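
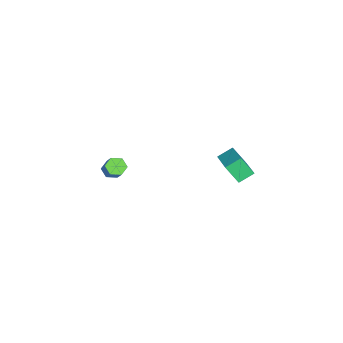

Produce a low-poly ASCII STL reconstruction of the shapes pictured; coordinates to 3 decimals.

solid 
facet normal -0.866 -0.372 -0.335
outer loop
vertex 1.907 2.837 1.168
vertex 1.979 3.528 0.214
vertex 2.369 2.167 0.717
endloop
endfacet
facet normal -0.060 -0.586 0.808
outer loop
vertex 4.101 2.912 1.386
vertex 1.907 2.837 1.168
vertex 2.369 2.167 0.717
endloop
endfacet
facet normal -0.866 -0.372 -0.335
outer loop
vertex 2.369 2.167 0.717
vertex 1.979 3.528 0.214
vertex 2.441 2.858 -0.237
endloop
endfacet
facet normal 0.497 -0.720 -0.484
outer loop
vertex 2.441 2.858 -0.237
vertex 4.101 2.912 1.386
vertex 2.369 2.167 0.717
endloop
endfacet
facet normal -0.497 0.720 0.484
outer loop
vertex 1.907 2.837 1.168
vertex 3.711 4.273 0.883
vertex 1.979 3.528 0.214
endloop
endfacet
facet normal -0.060 -0.586 0.808
outer loop
vertex 3.639 3.582 1.837
vertex 1.907 2.837 1.168
vertex 4.101 2.912 1.386
endloop
endfacet
facet normal -0.497 0.720 0.484
outer loop
vertex 3.639 3.582 1.837
vertex 3.711 4.273 0.883
vertex 1.907 2.837 1.168
endloop
endfacet
facet normal 0.060 0.586 -0.808
outer loop
vertex 1.979 3.528 0.214
vertex 3.711 4.273 0.883
vertex 2.441 2.858 -0.237
endloop
endfacet
facet normal 0.497 -0.720 -0.484
outer loop
vertex 4.173 3.603 0.432
vertex 4.101 2.912 1.386
vertex 2.441 2.858 -0.237
endloop
endfacet
facet normal 0.060 0.586 -0.808
outer loop
vertex 2.441 2.858 -0.237
vertex 3.711 4.273 0.883
vertex 4.173 3.603 0.432
endloop
endfacet
facet normal 0.866 0.372 0.335
outer loop
vertex 4.173 3.603 0.432
vertex 3.639 3.582 1.837
vertex 4.101 2.912 1.386
endloop
endfacet
facet normal 0.866 0.372 0.335
outer loop
vertex 3.711 4.273 0.883
vertex 3.639 3.582 1.837
vertex 4.173 3.603 0.432
endloop
endfacet
facet normal -0.603 -0.345 -0.719
outer loop
vertex 1.583 -3.15 -2.472
vertex 1.315 -3.488 -2.085
vertex 1.122 -2.95 -2.181
endloop
endfacet
facet normal 0.075 0.873 -0.481
outer loop
vertex 1.583 -3.15 -2.472
vertex 1.122 -2.95 -2.181
vertex 2.313 -2.733 -1.602
endloop
endfacet
facet normal 0.075 0.873 -0.482
outer loop
vertex 2.313 -2.733 -1.602
vertex 1.122 -2.95 -2.181
vertex 1.853 -2.533 -1.311
endloop
endfacet
facet normal 0.604 0.343 0.719
outer loop
vertex 2.313 -2.733 -1.602
vertex 1.853 -2.533 -1.311
vertex 2.045 -3.072 -1.215
endloop
endfacet
facet normal -0.603 -0.345 -0.719
outer loop
vertex 1.122 -2.95 -2.181
vertex 1.315 -3.488 -2.085
vertex 0.854 -3.289 -1.794
endloop
endfacet
facet normal -0.650 0.735 0.194
outer loop
vertex 1.122 -2.95 -2.181
vertex 0.854 -3.289 -1.794
vertex 1.853 -2.533 -1.311
endloop
endfacet
facet normal -0.650 0.735 0.194
outer loop
vertex 1.853 -2.533 -1.311
vertex 0.854 -3.289 -1.794
vertex 1.585 -2.872 -0.924
endloop
endfacet
facet normal 0.604 0.343 0.719
outer loop
vertex 1.853 -2.533 -1.311
vertex 1.585 -2.872 -0.924
vertex 2.045 -3.072 -1.215
endloop
endfacet
facet normal -0.603 -0.345 -0.719
outer loop
vertex 0.854 -3.289 -1.794
vertex 1.315 -3.488 -2.085
vertex 1.047 -3.827 -1.698
endloop
endfacet
facet normal -0.724 -0.139 0.675
outer loop
vertex 0.854 -3.289 -1.794
vertex 1.047 -3.827 -1.698
vertex 1.585 -2.872 -0.924
endloop
endfacet
facet normal -0.725 -0.138 0.675
outer loop
vertex 1.585 -2.872 -0.924
vertex 1.047 -3.827 -1.698
vertex 1.777 -3.41 -0.828
endloop
endfacet
facet normal 0.604 0.344 0.719
outer loop
vertex 1.585 -2.872 -0.924
vertex 1.777 -3.41 -0.828
vertex 2.045 -3.072 -1.215
endloop
endfacet
facet normal -0.604 -0.343 -0.719
outer loop
vertex 1.047 -3.827 -1.698
vertex 1.315 -3.488 -2.085
vertex 1.507 -4.027 -1.989
endloop
endfacet
facet normal -0.075 -0.873 0.482
outer loop
vertex 1.047 -3.827 -1.698
vertex 1.507 -4.027 -1.989
vertex 1.777 -3.41 -0.828
endloop
endfacet
facet normal -0.075 -0.873 0.481
outer loop
vertex 1.777 -3.41 -0.828
vertex 1.507 -4.027 -1.989
vertex 2.238 -3.61 -1.119
endloop
endfacet
facet normal 0.603 0.345 0.719
outer loop
vertex 1.777 -3.41 -0.828
vertex 2.238 -3.61 -1.119
vertex 2.045 -3.072 -1.215
endloop
endfacet
facet normal -0.604 -0.343 -0.719
outer loop
vertex 1.507 -4.027 -1.989
vertex 1.315 -3.488 -2.085
vertex 1.775 -3.688 -2.376
endloop
endfacet
facet normal 0.650 -0.735 -0.194
outer loop
vertex 1.507 -4.027 -1.989
vertex 1.775 -3.688 -2.376
vertex 2.238 -3.61 -1.119
endloop
endfacet
facet normal 0.650 -0.735 -0.194
outer loop
vertex 2.238 -3.61 -1.119
vertex 1.775 -3.688 -2.376
vertex 2.506 -3.271 -1.506
endloop
endfacet
facet normal 0.603 0.345 0.719
outer loop
vertex 2.238 -3.61 -1.119
vertex 2.506 -3.271 -1.506
vertex 2.045 -3.072 -1.215
endloop
endfacet
facet normal -0.604 -0.344 -0.719
outer loop
vertex 1.775 -3.688 -2.376
vertex 1.315 -3.488 -2.085
vertex 1.583 -3.15 -2.472
endloop
endfacet
facet normal 0.725 0.138 -0.675
outer loop
vertex 1.775 -3.688 -2.376
vertex 1.583 -3.15 -2.472
vertex 2.506 -3.271 -1.506
endloop
endfacet
facet normal 0.725 0.140 -0.675
outer loop
vertex 2.506 -3.271 -1.506
vertex 1.583 -3.15 -2.472
vertex 2.313 -2.733 -1.602
endloop
endfacet
facet normal 0.603 0.345 0.719
outer loop
vertex 2.506 -3.271 -1.506
vertex 2.313 -2.733 -1.602
vertex 2.045 -3.072 -1.215
endloop
endfacet

endsolid


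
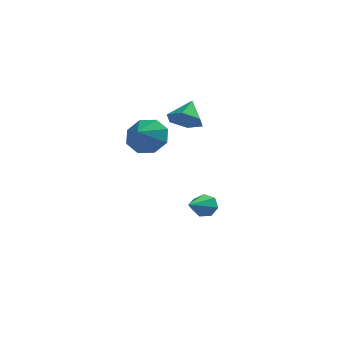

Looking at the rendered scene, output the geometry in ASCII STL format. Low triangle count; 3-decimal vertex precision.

solid 
facet normal -0.105 -0.732 -0.673
outer loop
vertex 1.455 2.141 0.716
vertex 0.689 1.899 1.099
vertex 0.689 2.501 0.444
endloop
endfacet
facet normal 0.483 0.840 -0.249
outer loop
vertex 1.455 2.141 0.716
vertex 0.689 2.501 0.444
vertex 0.831 2.881 2.001
endloop
endfacet
facet normal -0.106 -0.732 -0.673
outer loop
vertex 0.689 2.501 0.444
vertex 0.689 1.899 1.099
vertex -0.077 2.26 0.827
endloop
endfacet
facet normal -0.379 0.907 -0.187
outer loop
vertex 0.689 2.501 0.444
vertex -0.077 2.26 0.827
vertex 0.831 2.881 2.001
endloop
endfacet
facet normal -0.106 -0.732 -0.673
outer loop
vertex -0.077 2.26 0.827
vertex 0.689 1.899 1.099
vertex -0.077 1.658 1.482
endloop
endfacet
facet normal -0.809 0.432 0.397
outer loop
vertex -0.077 2.26 0.827
vertex -0.077 1.658 1.482
vertex 0.831 2.881 2.001
endloop
endfacet
facet normal -0.106 -0.733 -0.672
outer loop
vertex -0.077 1.658 1.482
vertex 0.689 1.899 1.099
vertex 0.69 1.297 1.755
endloop
endfacet
facet normal -0.378 -0.109 0.919
outer loop
vertex -0.077 1.658 1.482
vertex 0.69 1.297 1.755
vertex 0.831 2.881 2.001
endloop
endfacet
facet normal -0.106 -0.733 -0.672
outer loop
vertex 0.69 1.297 1.755
vertex 0.689 1.899 1.099
vertex 1.456 1.538 1.372
endloop
endfacet
facet normal 0.484 -0.176 0.857
outer loop
vertex 0.69 1.297 1.755
vertex 1.456 1.538 1.372
vertex 0.831 2.881 2.001
endloop
endfacet
facet normal -0.105 -0.732 -0.673
outer loop
vertex 1.456 1.538 1.372
vertex 0.689 1.899 1.099
vertex 1.455 2.141 0.716
endloop
endfacet
facet normal 0.915 0.298 0.273
outer loop
vertex 1.456 1.538 1.372
vertex 1.455 2.141 0.716
vertex 0.831 2.881 2.001
endloop
endfacet
facet normal 0.158 0.851 -0.501
outer loop
vertex 0.486 -2.982 2.763
vertex 0.182 -3.412 1.937
vertex -0.253 -2.908 2.656
endloop
endfacet
facet normal -0.153 -0.113 0.982
outer loop
vertex 0.486 -2.982 2.763
vertex -0.253 -2.908 2.656
vertex -0.002 -4.408 2.523
endloop
endfacet
facet normal 0.157 0.851 -0.502
outer loop
vertex -0.253 -2.908 2.656
vertex 0.182 -3.412 1.937
vertex -0.737 -3.13 2.128
endloop
endfacet
facet normal -0.687 -0.177 0.705
outer loop
vertex -0.253 -2.908 2.656
vertex -0.737 -3.13 2.128
vertex -0.002 -4.408 2.523
endloop
endfacet
facet normal 0.157 0.851 -0.501
outer loop
vertex -0.737 -3.13 2.128
vertex 0.182 -3.412 1.937
vertex -0.683 -3.517 1.488
endloop
endfacet
facet normal -0.875 -0.443 0.194
outer loop
vertex -0.737 -3.13 2.128
vertex -0.683 -3.517 1.488
vertex -0.002 -4.408 2.523
endloop
endfacet
facet normal 0.157 0.851 -0.502
outer loop
vertex -0.683 -3.517 1.488
vertex 0.182 -3.412 1.937
vertex -0.122 -3.843 1.111
endloop
endfacet
facet normal -0.607 -0.754 -0.250
outer loop
vertex -0.683 -3.517 1.488
vertex -0.122 -3.843 1.111
vertex -0.002 -4.408 2.523
endloop
endfacet
facet normal 0.156 0.851 -0.501
outer loop
vertex -0.122 -3.843 1.111
vertex 0.182 -3.412 1.937
vertex 0.617 -3.916 1.217
endloop
endfacet
facet normal -0.039 -0.929 -0.368
outer loop
vertex -0.122 -3.843 1.111
vertex 0.617 -3.916 1.217
vertex -0.002 -4.408 2.523
endloop
endfacet
facet normal 0.157 0.851 -0.501
outer loop
vertex 0.617 -3.916 1.217
vertex 0.182 -3.412 1.937
vertex 1.101 -3.694 1.746
endloop
endfacet
facet normal 0.495 -0.864 -0.091
outer loop
vertex 0.617 -3.916 1.217
vertex 1.101 -3.694 1.746
vertex -0.002 -4.408 2.523
endloop
endfacet
facet normal 0.157 0.851 -0.501
outer loop
vertex 1.101 -3.694 1.746
vertex 0.182 -3.412 1.937
vertex 1.047 -3.307 2.386
endloop
endfacet
facet normal 0.683 -0.598 0.419
outer loop
vertex 1.101 -3.694 1.746
vertex 1.047 -3.307 2.386
vertex -0.002 -4.408 2.523
endloop
endfacet
facet normal 0.157 0.851 -0.501
outer loop
vertex 1.047 -3.307 2.386
vertex 0.182 -3.412 1.937
vertex 0.486 -2.982 2.763
endloop
endfacet
facet normal 0.414 -0.287 0.864
outer loop
vertex 1.047 -3.307 2.386
vertex 0.486 -2.982 2.763
vertex -0.002 -4.408 2.523
endloop
endfacet
facet normal 0.218 0.901 -0.375
outer loop
vertex 2.259 0.974 -3.23
vertex 1.812 0.883 -3.708
vertex 1.728 1.152 -3.111
endloop
endfacet
facet normal 0.223 0.013 0.975
outer loop
vertex 2.259 0.974 -3.23
vertex 1.728 1.152 -3.111
vertex 1.408 -0.783 -3.012
endloop
endfacet
facet normal 0.218 0.901 -0.375
outer loop
vertex 1.728 1.152 -3.111
vertex 1.812 0.883 -3.708
vertex 1.26 1.128 -3.441
endloop
endfacet
facet normal -0.576 0.136 0.806
outer loop
vertex 1.728 1.152 -3.111
vertex 1.26 1.128 -3.441
vertex 1.408 -0.783 -3.012
endloop
endfacet
facet normal 0.218 0.901 -0.375
outer loop
vertex 1.26 1.128 -3.441
vertex 1.812 0.883 -3.708
vertex 1.209 0.919 -3.972
endloop
endfacet
facet normal -0.992 -0.051 0.115
outer loop
vertex 1.26 1.128 -3.441
vertex 1.209 0.919 -3.972
vertex 1.408 -0.783 -3.012
endloop
endfacet
facet normal 0.218 0.901 -0.376
outer loop
vertex 1.209 0.919 -3.972
vertex 1.812 0.883 -3.708
vertex 1.611 0.683 -4.304
endloop
endfacet
facet normal -0.712 -0.406 -0.573
outer loop
vertex 1.209 0.919 -3.972
vertex 1.611 0.683 -4.304
vertex 1.408 -0.783 -3.012
endloop
endfacet
facet normal 0.219 0.900 -0.376
outer loop
vertex 1.611 0.683 -4.304
vertex 1.812 0.883 -3.708
vertex 2.166 0.597 -4.186
endloop
endfacet
facet normal 0.055 -0.664 -0.745
outer loop
vertex 1.611 0.683 -4.304
vertex 2.166 0.597 -4.186
vertex 1.408 -0.783 -3.012
endloop
endfacet
facet normal 0.218 0.900 -0.377
outer loop
vertex 2.166 0.597 -4.186
vertex 1.812 0.883 -3.708
vertex 2.453 0.727 -3.709
endloop
endfacet
facet normal 0.730 -0.629 -0.268
outer loop
vertex 2.166 0.597 -4.186
vertex 2.453 0.727 -3.709
vertex 1.408 -0.783 -3.012
endloop
endfacet
facet normal 0.219 0.901 -0.376
outer loop
vertex 2.453 0.727 -3.709
vertex 1.812 0.883 -3.708
vertex 2.259 0.974 -3.23
endloop
endfacet
facet normal 0.804 -0.328 0.495
outer loop
vertex 2.453 0.727 -3.709
vertex 2.259 0.974 -3.23
vertex 1.408 -0.783 -3.012
endloop
endfacet

endsolid


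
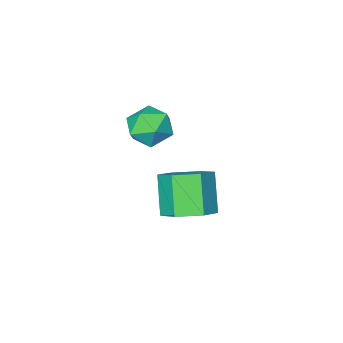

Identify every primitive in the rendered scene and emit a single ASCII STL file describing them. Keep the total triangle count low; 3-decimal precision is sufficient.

solid 
facet normal -0.726 -0.681 0.098
outer loop
vertex -3.014 0.264 0.098
vertex -2.463 -0.364 -0.187
vertex -2.517 -0.183 0.675
endloop
endfacet
facet normal -0.805 -0.154 0.574
outer loop
vertex -3.014 0.264 0.098
vertex -2.517 -0.183 0.675
vertex -2.62 0.69 0.765
endloop
endfacet
facet normal -0.862 0.460 0.215
outer loop
vertex -3.014 0.264 0.098
vertex -2.62 0.69 0.765
vertex -2.631 1.047 -0.042
endloop
endfacet
facet normal -0.818 0.314 -0.482
outer loop
vertex -3.014 0.264 0.098
vertex -2.631 1.047 -0.042
vertex -2.534 0.396 -0.631
endloop
endfacet
facet normal -0.734 -0.392 -0.554
outer loop
vertex -3.014 0.264 0.098
vertex -2.534 0.396 -0.631
vertex -2.463 -0.364 -0.187
endloop
endfacet
facet normal -0.211 -0.125 0.969
outer loop
vertex -2.62 0.69 0.765
vertex -2.517 -0.183 0.675
vertex -1.826 0.324 0.891
endloop
endfacet
facet normal -0.084 -0.976 0.200
outer loop
vertex -2.517 -0.183 0.675
vertex -2.463 -0.364 -0.187
vertex -1.729 -0.327 0.302
endloop
endfacet
facet normal -0.099 -0.509 -0.855
outer loop
vertex -2.463 -0.364 -0.187
vertex -2.534 0.396 -0.631
vertex -1.74 0.03 -0.505
endloop
endfacet
facet normal -0.234 0.633 -0.738
outer loop
vertex -2.534 0.396 -0.631
vertex -2.631 1.047 -0.042
vertex -1.843 0.903 -0.415
endloop
endfacet
facet normal -0.303 0.870 0.389
outer loop
vertex -2.631 1.047 -0.042
vertex -2.62 0.69 0.765
vertex -1.897 1.084 0.447
endloop
endfacet
facet normal 0.818 -0.314 0.482
outer loop
vertex -1.346 0.456 0.162
vertex -1.826 0.324 0.891
vertex -1.729 -0.327 0.302
endloop
endfacet
facet normal 0.862 -0.460 -0.215
outer loop
vertex -1.346 0.456 0.162
vertex -1.729 -0.327 0.302
vertex -1.74 0.03 -0.505
endloop
endfacet
facet normal 0.805 0.154 -0.574
outer loop
vertex -1.346 0.456 0.162
vertex -1.74 0.03 -0.505
vertex -1.843 0.903 -0.415
endloop
endfacet
facet normal 0.726 0.681 -0.098
outer loop
vertex -1.346 0.456 0.162
vertex -1.843 0.903 -0.415
vertex -1.897 1.084 0.447
endloop
endfacet
facet normal 0.734 0.392 0.554
outer loop
vertex -1.346 0.456 0.162
vertex -1.897 1.084 0.447
vertex -1.826 0.324 0.891
endloop
endfacet
facet normal 0.234 -0.633 0.738
outer loop
vertex -1.729 -0.327 0.302
vertex -1.826 0.324 0.891
vertex -2.517 -0.183 0.675
endloop
endfacet
facet normal 0.303 -0.870 -0.389
outer loop
vertex -1.74 0.03 -0.505
vertex -1.729 -0.327 0.302
vertex -2.463 -0.364 -0.187
endloop
endfacet
facet normal 0.211 0.125 -0.969
outer loop
vertex -1.843 0.903 -0.415
vertex -1.74 0.03 -0.505
vertex -2.534 0.396 -0.631
endloop
endfacet
facet normal 0.084 0.976 -0.200
outer loop
vertex -1.897 1.084 0.447
vertex -1.843 0.903 -0.415
vertex -2.631 1.047 -0.042
endloop
endfacet
facet normal 0.099 0.509 0.855
outer loop
vertex -1.826 0.324 0.891
vertex -1.897 1.084 0.447
vertex -2.62 0.69 0.765
endloop
endfacet
facet normal 0.291 0.520 -0.803
outer loop
vertex -2.217 0.875 -4.15
vertex -3.02 1.399 -4.102
vertex -2.232 1.683 -3.632
endloop
endfacet
facet normal 0.957 -0.145 0.253
outer loop
vertex -2.217 0.875 -4.15
vertex -2.232 1.683 -3.632
vertex -2.697 0.017 -2.826
endloop
endfacet
facet normal 0.956 -0.144 0.254
outer loop
vertex -2.697 0.017 -2.826
vertex -2.232 1.683 -3.632
vertex -2.713 0.825 -2.308
endloop
endfacet
facet normal -0.292 -0.520 0.803
outer loop
vertex -2.697 0.017 -2.826
vertex -2.713 0.825 -2.308
vertex -3.5 0.541 -2.778
endloop
endfacet
facet normal 0.292 0.519 -0.803
outer loop
vertex -2.232 1.683 -3.632
vertex -3.02 1.399 -4.102
vertex -3.035 2.207 -3.585
endloop
endfacet
facet normal 0.464 0.657 0.594
outer loop
vertex -2.232 1.683 -3.632
vertex -3.035 2.207 -3.585
vertex -2.713 0.825 -2.308
endloop
endfacet
facet normal 0.464 0.657 0.594
outer loop
vertex -2.713 0.825 -2.308
vertex -3.035 2.207 -3.585
vertex -3.516 1.349 -2.26
endloop
endfacet
facet normal -0.292 -0.520 0.803
outer loop
vertex -2.713 0.825 -2.308
vertex -3.516 1.349 -2.26
vertex -3.5 0.541 -2.778
endloop
endfacet
facet normal 0.291 0.519 -0.803
outer loop
vertex -3.035 2.207 -3.585
vertex -3.02 1.399 -4.102
vertex -3.823 1.923 -4.054
endloop
endfacet
facet normal -0.492 0.801 0.341
outer loop
vertex -3.035 2.207 -3.585
vertex -3.823 1.923 -4.054
vertex -3.516 1.349 -2.26
endloop
endfacet
facet normal -0.492 0.801 0.341
outer loop
vertex -3.516 1.349 -2.26
vertex -3.823 1.923 -4.054
vertex -4.303 1.065 -2.73
endloop
endfacet
facet normal -0.292 -0.520 0.803
outer loop
vertex -3.516 1.349 -2.26
vertex -4.303 1.065 -2.73
vertex -3.5 0.541 -2.778
endloop
endfacet
facet normal 0.292 0.520 -0.803
outer loop
vertex -3.823 1.923 -4.054
vertex -3.02 1.399 -4.102
vertex -3.807 1.115 -4.572
endloop
endfacet
facet normal -0.957 0.144 -0.254
outer loop
vertex -3.823 1.923 -4.054
vertex -3.807 1.115 -4.572
vertex -4.303 1.065 -2.73
endloop
endfacet
facet normal -0.956 0.145 -0.254
outer loop
vertex -4.303 1.065 -2.73
vertex -3.807 1.115 -4.572
vertex -4.288 0.257 -3.248
endloop
endfacet
facet normal -0.291 -0.520 0.803
outer loop
vertex -4.303 1.065 -2.73
vertex -4.288 0.257 -3.248
vertex -3.5 0.541 -2.778
endloop
endfacet
facet normal 0.292 0.520 -0.803
outer loop
vertex -3.807 1.115 -4.572
vertex -3.02 1.399 -4.102
vertex -3.004 0.591 -4.62
endloop
endfacet
facet normal -0.464 -0.657 -0.594
outer loop
vertex -3.807 1.115 -4.572
vertex -3.004 0.591 -4.62
vertex -4.288 0.257 -3.248
endloop
endfacet
facet normal -0.464 -0.657 -0.594
outer loop
vertex -4.288 0.257 -3.248
vertex -3.004 0.591 -4.62
vertex -3.485 -0.267 -3.295
endloop
endfacet
facet normal -0.292 -0.519 0.803
outer loop
vertex -4.288 0.257 -3.248
vertex -3.485 -0.267 -3.295
vertex -3.5 0.541 -2.778
endloop
endfacet
facet normal 0.292 0.520 -0.803
outer loop
vertex -3.004 0.591 -4.62
vertex -3.02 1.399 -4.102
vertex -2.217 0.875 -4.15
endloop
endfacet
facet normal 0.492 -0.801 -0.340
outer loop
vertex -3.004 0.591 -4.62
vertex -2.217 0.875 -4.15
vertex -3.485 -0.267 -3.295
endloop
endfacet
facet normal 0.492 -0.801 -0.341
outer loop
vertex -3.485 -0.267 -3.295
vertex -2.217 0.875 -4.15
vertex -2.697 0.017 -2.826
endloop
endfacet
facet normal -0.291 -0.519 0.803
outer loop
vertex -3.485 -0.267 -3.295
vertex -2.697 0.017 -2.826
vertex -3.5 0.541 -2.778
endloop
endfacet

endsolid


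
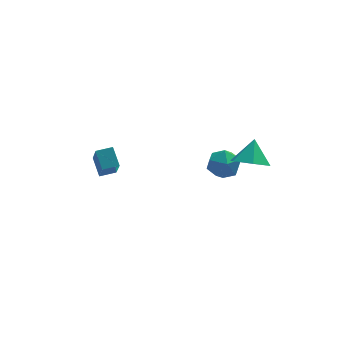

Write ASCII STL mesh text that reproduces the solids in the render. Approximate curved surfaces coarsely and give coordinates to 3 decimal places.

solid 
facet normal -0.255 -0.565 -0.784
outer loop
vertex 4.419 -2.322 -0.248
vertex 3.495 -2.569 0.231
vertex 3.554 -1.712 -0.406
endloop
endfacet
facet normal 0.585 0.807 -0.085
outer loop
vertex 4.419 -2.322 -0.248
vertex 3.554 -1.712 -0.406
vertex 3.865 -1.751 1.369
endloop
endfacet
facet normal -0.255 -0.565 -0.784
outer loop
vertex 3.554 -1.712 -0.406
vertex 3.495 -2.569 0.231
vertex 2.63 -1.959 0.073
endloop
endfacet
facet normal -0.228 0.972 0.061
outer loop
vertex 3.554 -1.712 -0.406
vertex 2.63 -1.959 0.073
vertex 3.865 -1.751 1.369
endloop
endfacet
facet normal -0.255 -0.565 -0.785
outer loop
vertex 2.63 -1.959 0.073
vertex 3.495 -2.569 0.231
vertex 2.571 -2.817 0.71
endloop
endfacet
facet normal -0.676 0.469 0.569
outer loop
vertex 2.63 -1.959 0.073
vertex 2.571 -2.817 0.71
vertex 3.865 -1.751 1.369
endloop
endfacet
facet normal -0.255 -0.565 -0.785
outer loop
vertex 2.571 -2.817 0.71
vertex 3.495 -2.569 0.231
vertex 3.436 -3.427 0.868
endloop
endfacet
facet normal -0.310 -0.199 0.930
outer loop
vertex 2.571 -2.817 0.71
vertex 3.436 -3.427 0.868
vertex 3.865 -1.751 1.369
endloop
endfacet
facet normal -0.256 -0.565 -0.785
outer loop
vertex 3.436 -3.427 0.868
vertex 3.495 -2.569 0.231
vertex 4.36 -3.18 0.389
endloop
endfacet
facet normal 0.503 -0.363 0.784
outer loop
vertex 3.436 -3.427 0.868
vertex 4.36 -3.18 0.389
vertex 3.865 -1.751 1.369
endloop
endfacet
facet normal -0.256 -0.565 -0.785
outer loop
vertex 4.36 -3.18 0.389
vertex 3.495 -2.569 0.231
vertex 4.419 -2.322 -0.248
endloop
endfacet
facet normal 0.951 0.140 0.276
outer loop
vertex 4.36 -3.18 0.389
vertex 4.419 -2.322 -0.248
vertex 3.865 -1.751 1.369
endloop
endfacet
facet normal -0.986 -0.120 -0.111
outer loop
vertex -3.991 -1.69 1.493
vertex -3.977 -0.362 -0.068
vertex -3.801 -2.563 0.752
endloop
endfacet
facet normal -0.006 -0.648 0.762
outer loop
vertex -2.943 -2.458 0.848
vertex -3.991 -1.69 1.493
vertex -3.801 -2.563 0.752
endloop
endfacet
facet normal -0.987 -0.120 -0.110
outer loop
vertex -3.801 -2.563 0.752
vertex -3.977 -0.362 -0.068
vertex -3.788 -1.234 -0.809
endloop
endfacet
facet normal 0.163 -0.752 -0.639
outer loop
vertex -3.788 -1.234 -0.809
vertex -2.943 -2.458 0.848
vertex -3.801 -2.563 0.752
endloop
endfacet
facet normal -0.163 0.752 0.638
outer loop
vertex -3.991 -1.69 1.493
vertex -3.119 -0.257 0.028
vertex -3.977 -0.362 -0.068
endloop
endfacet
facet normal -0.007 -0.648 0.761
outer loop
vertex -3.132 -1.586 1.589
vertex -3.991 -1.69 1.493
vertex -2.943 -2.458 0.848
endloop
endfacet
facet normal -0.162 0.752 0.639
outer loop
vertex -3.132 -1.586 1.589
vertex -3.119 -0.257 0.028
vertex -3.991 -1.69 1.493
endloop
endfacet
facet normal 0.006 0.648 -0.761
outer loop
vertex -3.977 -0.362 -0.068
vertex -3.119 -0.257 0.028
vertex -3.788 -1.234 -0.809
endloop
endfacet
facet normal 0.162 -0.752 -0.639
outer loop
vertex -2.929 -1.13 -0.713
vertex -2.943 -2.458 0.848
vertex -3.788 -1.234 -0.809
endloop
endfacet
facet normal 0.007 0.648 -0.762
outer loop
vertex -3.788 -1.234 -0.809
vertex -3.119 -0.257 0.028
vertex -2.929 -1.13 -0.713
endloop
endfacet
facet normal 0.987 0.120 0.111
outer loop
vertex -2.929 -1.13 -0.713
vertex -3.132 -1.586 1.589
vertex -2.943 -2.458 0.848
endloop
endfacet
facet normal 0.986 0.121 0.111
outer loop
vertex -3.119 -0.257 0.028
vertex -3.132 -1.586 1.589
vertex -2.929 -1.13 -0.713
endloop
endfacet
facet normal -0.952 -0.302 -0.056
outer loop
vertex 2.289 2.303 -3.868
vertex 2.588 1.33 -3.707
vertex 2.349 1.934 -2.907
endloop
endfacet
facet normal -0.910 0.365 0.197
outer loop
vertex 2.289 2.303 -3.868
vertex 2.349 1.934 -2.907
vertex 2.685 2.885 -3.116
endloop
endfacet
facet normal -0.574 0.765 -0.290
outer loop
vertex 2.289 2.303 -3.868
vertex 2.685 2.885 -3.116
vertex 3.132 2.869 -4.044
endloop
endfacet
facet normal -0.409 0.347 -0.844
outer loop
vertex 2.289 2.303 -3.868
vertex 3.132 2.869 -4.044
vertex 3.072 1.908 -4.41
endloop
endfacet
facet normal -0.642 -0.313 -0.700
outer loop
vertex 2.289 2.303 -3.868
vertex 3.072 1.908 -4.41
vertex 2.588 1.33 -3.707
endloop
endfacet
facet normal -0.508 0.352 0.786
outer loop
vertex 2.685 2.885 -3.116
vertex 2.349 1.934 -2.907
vertex 3.228 2.272 -2.49
endloop
endfacet
facet normal -0.576 -0.726 0.376
outer loop
vertex 2.349 1.934 -2.907
vertex 2.588 1.33 -3.707
vertex 3.168 1.311 -2.856
endloop
endfacet
facet normal -0.075 -0.744 -0.664
outer loop
vertex 2.588 1.33 -3.707
vertex 3.072 1.908 -4.41
vertex 3.615 1.295 -3.784
endloop
endfacet
facet normal 0.301 0.323 -0.897
outer loop
vertex 3.072 1.908 -4.41
vertex 3.132 2.869 -4.044
vertex 3.951 2.246 -3.993
endloop
endfacet
facet normal 0.034 0.999 -0.001
outer loop
vertex 3.132 2.869 -4.044
vertex 2.685 2.885 -3.116
vertex 3.712 2.85 -3.193
endloop
endfacet
facet normal 0.409 -0.347 0.844
outer loop
vertex 4.011 1.877 -3.032
vertex 3.228 2.272 -2.49
vertex 3.168 1.311 -2.856
endloop
endfacet
facet normal 0.574 -0.765 0.290
outer loop
vertex 4.011 1.877 -3.032
vertex 3.168 1.311 -2.856
vertex 3.615 1.295 -3.784
endloop
endfacet
facet normal 0.910 -0.365 -0.197
outer loop
vertex 4.011 1.877 -3.032
vertex 3.615 1.295 -3.784
vertex 3.951 2.246 -3.993
endloop
endfacet
facet normal 0.952 0.302 0.056
outer loop
vertex 4.011 1.877 -3.032
vertex 3.951 2.246 -3.993
vertex 3.712 2.85 -3.193
endloop
endfacet
facet normal 0.642 0.313 0.700
outer loop
vertex 4.011 1.877 -3.032
vertex 3.712 2.85 -3.193
vertex 3.228 2.272 -2.49
endloop
endfacet
facet normal -0.301 -0.323 0.897
outer loop
vertex 3.168 1.311 -2.856
vertex 3.228 2.272 -2.49
vertex 2.349 1.934 -2.907
endloop
endfacet
facet normal -0.034 -0.999 0.001
outer loop
vertex 3.615 1.295 -3.784
vertex 3.168 1.311 -2.856
vertex 2.588 1.33 -3.707
endloop
endfacet
facet normal 0.508 -0.352 -0.786
outer loop
vertex 3.951 2.246 -3.993
vertex 3.615 1.295 -3.784
vertex 3.072 1.908 -4.41
endloop
endfacet
facet normal 0.576 0.726 -0.376
outer loop
vertex 3.712 2.85 -3.193
vertex 3.951 2.246 -3.993
vertex 3.132 2.869 -4.044
endloop
endfacet
facet normal 0.075 0.744 0.664
outer loop
vertex 3.228 2.272 -2.49
vertex 3.712 2.85 -3.193
vertex 2.685 2.885 -3.116
endloop
endfacet

endsolid


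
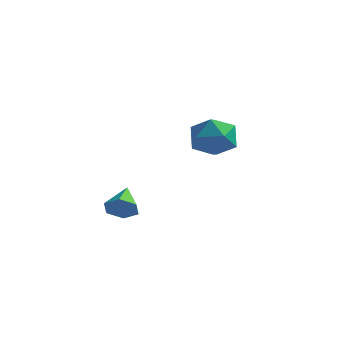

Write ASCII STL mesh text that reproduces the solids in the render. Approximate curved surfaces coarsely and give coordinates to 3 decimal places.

solid 
facet normal -0.343 0.939 -0.013
outer loop
vertex 1.779 3.23 1.169
vertex 0.6 2.798 1.042
vertex 1.081 2.989 2.193
endloop
endfacet
facet normal 0.251 0.890 0.381
outer loop
vertex 1.779 3.23 1.169
vertex 1.081 2.989 2.193
vertex 2.298 2.657 2.166
endloop
endfacet
facet normal 0.771 0.635 -0.036
outer loop
vertex 1.779 3.23 1.169
vertex 2.298 2.657 2.166
vertex 2.569 2.261 0.999
endloop
endfacet
facet normal 0.499 0.527 -0.688
outer loop
vertex 1.779 3.23 1.169
vertex 2.569 2.261 0.999
vertex 1.519 2.349 0.305
endloop
endfacet
facet normal -0.190 0.715 -0.672
outer loop
vertex 1.779 3.23 1.169
vertex 1.519 2.349 0.305
vertex 0.6 2.798 1.042
endloop
endfacet
facet normal 0.133 0.415 0.900
outer loop
vertex 2.298 2.657 2.166
vertex 1.081 2.989 2.193
vertex 1.441 1.871 2.655
endloop
endfacet
facet normal -0.828 0.495 0.264
outer loop
vertex 1.081 2.989 2.193
vertex 0.6 2.798 1.042
vertex 0.391 1.959 1.961
endloop
endfacet
facet normal -0.580 0.132 -0.804
outer loop
vertex 0.6 2.798 1.042
vertex 1.519 2.349 0.305
vertex 0.662 1.563 0.794
endloop
endfacet
facet normal 0.533 -0.171 -0.829
outer loop
vertex 1.519 2.349 0.305
vertex 2.569 2.261 0.999
vertex 1.879 1.231 0.767
endloop
endfacet
facet normal 0.974 0.004 0.225
outer loop
vertex 2.569 2.261 0.999
vertex 2.298 2.657 2.166
vertex 2.36 1.422 1.918
endloop
endfacet
facet normal -0.499 -0.527 0.688
outer loop
vertex 1.181 0.99 1.791
vertex 1.441 1.871 2.655
vertex 0.391 1.959 1.961
endloop
endfacet
facet normal -0.771 -0.635 0.036
outer loop
vertex 1.181 0.99 1.791
vertex 0.391 1.959 1.961
vertex 0.662 1.563 0.794
endloop
endfacet
facet normal -0.251 -0.890 -0.381
outer loop
vertex 1.181 0.99 1.791
vertex 0.662 1.563 0.794
vertex 1.879 1.231 0.767
endloop
endfacet
facet normal 0.343 -0.939 0.013
outer loop
vertex 1.181 0.99 1.791
vertex 1.879 1.231 0.767
vertex 2.36 1.422 1.918
endloop
endfacet
facet normal 0.190 -0.715 0.672
outer loop
vertex 1.181 0.99 1.791
vertex 2.36 1.422 1.918
vertex 1.441 1.871 2.655
endloop
endfacet
facet normal -0.533 0.171 0.829
outer loop
vertex 0.391 1.959 1.961
vertex 1.441 1.871 2.655
vertex 1.081 2.989 2.193
endloop
endfacet
facet normal -0.974 -0.004 -0.225
outer loop
vertex 0.662 1.563 0.794
vertex 0.391 1.959 1.961
vertex 0.6 2.798 1.042
endloop
endfacet
facet normal -0.133 -0.415 -0.900
outer loop
vertex 1.879 1.231 0.767
vertex 0.662 1.563 0.794
vertex 1.519 2.349 0.305
endloop
endfacet
facet normal 0.828 -0.495 -0.264
outer loop
vertex 2.36 1.422 1.918
vertex 1.879 1.231 0.767
vertex 2.569 2.261 0.999
endloop
endfacet
facet normal 0.580 -0.132 0.804
outer loop
vertex 1.441 1.871 2.655
vertex 2.36 1.422 1.918
vertex 2.298 2.657 2.166
endloop
endfacet
facet normal 0.289 -0.849 -0.442
outer loop
vertex 0.749 -3.781 -0.691
vertex 0.027 -3.826 -1.077
vertex 0.655 -3.43 -1.426
endloop
endfacet
facet normal 0.746 0.633 0.207
outer loop
vertex 0.749 -3.781 -0.691
vertex 0.655 -3.43 -1.426
vertex -0.427 -2.494 -0.383
endloop
endfacet
facet normal 0.290 -0.849 -0.442
outer loop
vertex 0.655 -3.43 -1.426
vertex 0.027 -3.826 -1.077
vertex -0.066 -3.475 -1.812
endloop
endfacet
facet normal 0.223 0.829 -0.513
outer loop
vertex 0.655 -3.43 -1.426
vertex -0.066 -3.475 -1.812
vertex -0.427 -2.494 -0.383
endloop
endfacet
facet normal 0.290 -0.849 -0.442
outer loop
vertex -0.066 -3.475 -1.812
vertex 0.027 -3.826 -1.077
vertex -0.694 -3.871 -1.464
endloop
endfacet
facet normal -0.642 0.546 -0.537
outer loop
vertex -0.066 -3.475 -1.812
vertex -0.694 -3.871 -1.464
vertex -0.427 -2.494 -0.383
endloop
endfacet
facet normal 0.290 -0.849 -0.442
outer loop
vertex -0.694 -3.871 -1.464
vertex 0.027 -3.826 -1.077
vertex -0.6 -4.222 -0.729
endloop
endfacet
facet normal -0.985 0.067 0.158
outer loop
vertex -0.694 -3.871 -1.464
vertex -0.6 -4.222 -0.729
vertex -0.427 -2.494 -0.383
endloop
endfacet
facet normal 0.290 -0.849 -0.442
outer loop
vertex -0.6 -4.222 -0.729
vertex 0.027 -3.826 -1.077
vertex 0.121 -4.177 -0.342
endloop
endfacet
facet normal -0.463 -0.129 0.877
outer loop
vertex -0.6 -4.222 -0.729
vertex 0.121 -4.177 -0.342
vertex -0.427 -2.494 -0.383
endloop
endfacet
facet normal 0.289 -0.849 -0.442
outer loop
vertex 0.121 -4.177 -0.342
vertex 0.027 -3.826 -1.077
vertex 0.749 -3.781 -0.691
endloop
endfacet
facet normal 0.404 0.154 0.902
outer loop
vertex 0.121 -4.177 -0.342
vertex 0.749 -3.781 -0.691
vertex -0.427 -2.494 -0.383
endloop
endfacet

endsolid


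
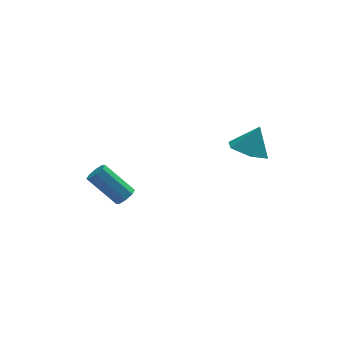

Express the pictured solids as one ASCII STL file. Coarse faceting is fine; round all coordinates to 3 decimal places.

solid 
facet normal -0.419 -0.218 -0.881
outer loop
vertex 2.375 -2.7 0.736
vertex 1.541 -2.941 1.192
vertex 1.688 -2.019 0.894
endloop
endfacet
facet normal 0.711 0.698 0.083
outer loop
vertex 2.375 -2.7 0.736
vertex 1.688 -2.019 0.894
vertex 2.119 -2.639 2.408
endloop
endfacet
facet normal -0.419 -0.218 -0.882
outer loop
vertex 1.688 -2.019 0.894
vertex 1.541 -2.941 1.192
vertex 0.855 -2.259 1.349
endloop
endfacet
facet normal -0.051 0.919 0.391
outer loop
vertex 1.688 -2.019 0.894
vertex 0.855 -2.259 1.349
vertex 2.119 -2.639 2.408
endloop
endfacet
facet normal -0.419 -0.218 -0.882
outer loop
vertex 0.855 -2.259 1.349
vertex 1.541 -2.941 1.192
vertex 0.708 -3.181 1.647
endloop
endfacet
facet normal -0.544 0.335 0.769
outer loop
vertex 0.855 -2.259 1.349
vertex 0.708 -3.181 1.647
vertex 2.119 -2.639 2.408
endloop
endfacet
facet normal -0.419 -0.218 -0.882
outer loop
vertex 0.708 -3.181 1.647
vertex 1.541 -2.941 1.192
vertex 1.394 -3.863 1.49
endloop
endfacet
facet normal -0.273 -0.468 0.840
outer loop
vertex 0.708 -3.181 1.647
vertex 1.394 -3.863 1.49
vertex 2.119 -2.639 2.408
endloop
endfacet
facet normal -0.418 -0.218 -0.882
outer loop
vertex 1.394 -3.863 1.49
vertex 1.541 -2.941 1.192
vertex 2.228 -3.622 1.035
endloop
endfacet
facet normal 0.490 -0.690 0.533
outer loop
vertex 1.394 -3.863 1.49
vertex 2.228 -3.622 1.035
vertex 2.119 -2.639 2.408
endloop
endfacet
facet normal -0.419 -0.219 -0.881
outer loop
vertex 2.228 -3.622 1.035
vertex 1.541 -2.941 1.192
vertex 2.375 -2.7 0.736
endloop
endfacet
facet normal 0.982 -0.107 0.154
outer loop
vertex 2.228 -3.622 1.035
vertex 2.375 -2.7 0.736
vertex 2.119 -2.639 2.408
endloop
endfacet
facet normal 0.605 -0.397 -0.690
outer loop
vertex -2.931 0.105 -2.998
vertex -3.303 -0.304 -3.089
vertex -3.214 0.205 -3.304
endloop
endfacet
facet normal 0.444 0.888 -0.120
outer loop
vertex -2.931 0.105 -2.998
vertex -3.214 0.205 -3.304
vertex -4.106 0.873 -1.659
endloop
endfacet
facet normal 0.445 0.887 -0.119
outer loop
vertex -4.106 0.873 -1.659
vertex -3.214 0.205 -3.304
vertex -4.389 0.974 -1.965
endloop
endfacet
facet normal -0.606 0.394 0.691
outer loop
vertex -4.106 0.873 -1.659
vertex -4.389 0.974 -1.965
vertex -4.477 0.464 -1.751
endloop
endfacet
facet normal 0.605 -0.397 -0.690
outer loop
vertex -3.214 0.205 -3.304
vertex -3.303 -0.304 -3.089
vertex -3.549 0.008 -3.484
endloop
endfacet
facet normal -0.151 0.794 -0.589
outer loop
vertex -3.214 0.205 -3.304
vertex -3.549 0.008 -3.484
vertex -4.389 0.974 -1.965
endloop
endfacet
facet normal -0.153 0.793 -0.589
outer loop
vertex -4.389 0.974 -1.965
vertex -3.549 0.008 -3.484
vertex -4.723 0.776 -2.145
endloop
endfacet
facet normal -0.606 0.394 0.691
outer loop
vertex -4.389 0.974 -1.965
vertex -4.723 0.776 -2.145
vertex -4.477 0.464 -1.751
endloop
endfacet
facet normal 0.607 -0.395 -0.690
outer loop
vertex -3.549 0.008 -3.484
vertex -3.303 -0.304 -3.089
vertex -3.739 -0.373 -3.433
endloop
endfacet
facet normal -0.661 0.234 -0.713
outer loop
vertex -3.549 0.008 -3.484
vertex -3.739 -0.373 -3.433
vertex -4.723 0.776 -2.145
endloop
endfacet
facet normal -0.659 0.236 -0.714
outer loop
vertex -4.723 0.776 -2.145
vertex -3.739 -0.373 -3.433
vertex -4.914 0.396 -2.094
endloop
endfacet
facet normal -0.604 0.396 0.691
outer loop
vertex -4.723 0.776 -2.145
vertex -4.914 0.396 -2.094
vertex -4.477 0.464 -1.751
endloop
endfacet
facet normal 0.607 -0.395 -0.690
outer loop
vertex -3.739 -0.373 -3.433
vertex -3.303 -0.304 -3.089
vertex -3.674 -0.713 -3.181
endloop
endfacet
facet normal -0.781 -0.461 -0.421
outer loop
vertex -3.739 -0.373 -3.433
vertex -3.674 -0.713 -3.181
vertex -4.914 0.396 -2.094
endloop
endfacet
facet normal -0.781 -0.460 -0.421
outer loop
vertex -4.914 0.396 -2.094
vertex -3.674 -0.713 -3.181
vertex -4.849 0.055 -1.842
endloop
endfacet
facet normal -0.604 0.396 0.691
outer loop
vertex -4.914 0.396 -2.094
vertex -4.849 0.055 -1.842
vertex -4.477 0.464 -1.751
endloop
endfacet
facet normal 0.606 -0.394 -0.691
outer loop
vertex -3.674 -0.713 -3.181
vertex -3.303 -0.304 -3.089
vertex -3.391 -0.814 -2.875
endloop
endfacet
facet normal -0.445 -0.888 0.119
outer loop
vertex -3.674 -0.713 -3.181
vertex -3.391 -0.814 -2.875
vertex -4.849 0.055 -1.842
endloop
endfacet
facet normal -0.444 -0.888 0.120
outer loop
vertex -4.849 0.055 -1.842
vertex -3.391 -0.814 -2.875
vertex -4.566 -0.045 -1.536
endloop
endfacet
facet normal -0.605 0.397 0.690
outer loop
vertex -4.849 0.055 -1.842
vertex -4.566 -0.045 -1.536
vertex -4.477 0.464 -1.751
endloop
endfacet
facet normal 0.606 -0.394 -0.691
outer loop
vertex -3.391 -0.814 -2.875
vertex -3.303 -0.304 -3.089
vertex -3.057 -0.616 -2.695
endloop
endfacet
facet normal 0.153 -0.793 0.589
outer loop
vertex -3.391 -0.814 -2.875
vertex -3.057 -0.616 -2.695
vertex -4.566 -0.045 -1.536
endloop
endfacet
facet normal 0.151 -0.794 0.588
outer loop
vertex -4.566 -0.045 -1.536
vertex -3.057 -0.616 -2.695
vertex -4.231 0.152 -1.356
endloop
endfacet
facet normal -0.605 0.397 0.690
outer loop
vertex -4.566 -0.045 -1.536
vertex -4.231 0.152 -1.356
vertex -4.477 0.464 -1.751
endloop
endfacet
facet normal 0.604 -0.396 -0.691
outer loop
vertex -3.057 -0.616 -2.695
vertex -3.303 -0.304 -3.089
vertex -2.866 -0.236 -2.746
endloop
endfacet
facet normal 0.660 -0.236 0.714
outer loop
vertex -3.057 -0.616 -2.695
vertex -2.866 -0.236 -2.746
vertex -4.231 0.152 -1.356
endloop
endfacet
facet normal 0.660 -0.234 0.714
outer loop
vertex -4.231 0.152 -1.356
vertex -2.866 -0.236 -2.746
vertex -4.041 0.533 -1.407
endloop
endfacet
facet normal -0.607 0.395 0.690
outer loop
vertex -4.231 0.152 -1.356
vertex -4.041 0.533 -1.407
vertex -4.477 0.464 -1.751
endloop
endfacet
facet normal 0.604 -0.396 -0.691
outer loop
vertex -2.866 -0.236 -2.746
vertex -3.303 -0.304 -3.089
vertex -2.931 0.105 -2.998
endloop
endfacet
facet normal 0.781 0.460 0.421
outer loop
vertex -2.866 -0.236 -2.746
vertex -2.931 0.105 -2.998
vertex -4.041 0.533 -1.407
endloop
endfacet
facet normal 0.781 0.461 0.421
outer loop
vertex -4.041 0.533 -1.407
vertex -2.931 0.105 -2.998
vertex -4.106 0.873 -1.659
endloop
endfacet
facet normal -0.607 0.395 0.690
outer loop
vertex -4.041 0.533 -1.407
vertex -4.106 0.873 -1.659
vertex -4.477 0.464 -1.751
endloop
endfacet

endsolid


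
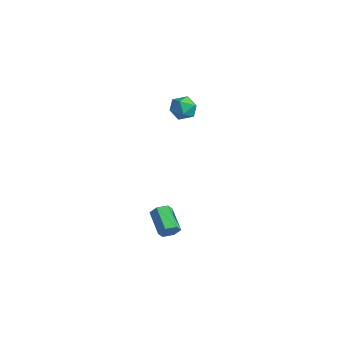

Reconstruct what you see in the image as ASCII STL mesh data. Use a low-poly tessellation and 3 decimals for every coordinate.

solid 
facet normal 0.309 0.793 0.524
outer loop
vertex 0.414 2.348 2.917
vertex 0.131 2.016 3.586
vertex 0.883 1.874 3.358
endloop
endfacet
facet normal 0.729 0.683 -0.041
outer loop
vertex 0.414 2.348 2.917
vertex 0.883 1.874 3.358
vertex 0.893 1.816 2.561
endloop
endfacet
facet normal 0.321 0.709 -0.627
outer loop
vertex 0.414 2.348 2.917
vertex 0.893 1.816 2.561
vertex 0.146 1.921 2.297
endloop
endfacet
facet normal -0.350 0.835 -0.424
outer loop
vertex 0.414 2.348 2.917
vertex 0.146 1.921 2.297
vertex -0.325 2.045 2.93
endloop
endfacet
facet normal -0.359 0.888 0.289
outer loop
vertex 0.414 2.348 2.917
vertex -0.325 2.045 2.93
vertex 0.131 2.016 3.586
endloop
endfacet
facet normal 1.000 0.025 0.011
outer loop
vertex 0.893 1.816 2.561
vertex 0.883 1.874 3.358
vertex 0.905 1.155 3.01
endloop
endfacet
facet normal 0.319 0.203 0.926
outer loop
vertex 0.883 1.874 3.358
vertex 0.131 2.016 3.586
vertex 0.434 1.279 3.643
endloop
endfacet
facet normal -0.760 0.356 0.544
outer loop
vertex 0.131 2.016 3.586
vertex -0.325 2.045 2.93
vertex -0.313 1.384 3.379
endloop
endfacet
facet normal -0.746 0.272 -0.608
outer loop
vertex -0.325 2.045 2.93
vertex 0.146 1.921 2.297
vertex -0.303 1.326 2.582
endloop
endfacet
facet normal 0.341 0.068 -0.938
outer loop
vertex 0.146 1.921 2.297
vertex 0.893 1.816 2.561
vertex 0.449 1.184 2.354
endloop
endfacet
facet normal 0.350 -0.835 0.424
outer loop
vertex 0.166 0.852 3.023
vertex 0.905 1.155 3.01
vertex 0.434 1.279 3.643
endloop
endfacet
facet normal -0.321 -0.709 0.627
outer loop
vertex 0.166 0.852 3.023
vertex 0.434 1.279 3.643
vertex -0.313 1.384 3.379
endloop
endfacet
facet normal -0.729 -0.683 0.041
outer loop
vertex 0.166 0.852 3.023
vertex -0.313 1.384 3.379
vertex -0.303 1.326 2.582
endloop
endfacet
facet normal -0.309 -0.793 -0.524
outer loop
vertex 0.166 0.852 3.023
vertex -0.303 1.326 2.582
vertex 0.449 1.184 2.354
endloop
endfacet
facet normal 0.359 -0.888 -0.289
outer loop
vertex 0.166 0.852 3.023
vertex 0.449 1.184 2.354
vertex 0.905 1.155 3.01
endloop
endfacet
facet normal 0.746 -0.272 0.608
outer loop
vertex 0.434 1.279 3.643
vertex 0.905 1.155 3.01
vertex 0.883 1.874 3.358
endloop
endfacet
facet normal -0.341 -0.068 0.938
outer loop
vertex -0.313 1.384 3.379
vertex 0.434 1.279 3.643
vertex 0.131 2.016 3.586
endloop
endfacet
facet normal -1.000 -0.025 -0.011
outer loop
vertex -0.303 1.326 2.582
vertex -0.313 1.384 3.379
vertex -0.325 2.045 2.93
endloop
endfacet
facet normal -0.319 -0.203 -0.926
outer loop
vertex 0.449 1.184 2.354
vertex -0.303 1.326 2.582
vertex 0.146 1.921 2.297
endloop
endfacet
facet normal 0.760 -0.356 -0.544
outer loop
vertex 0.905 1.155 3.01
vertex 0.449 1.184 2.354
vertex 0.893 1.816 2.561
endloop
endfacet
facet normal 0.846 -0.271 -0.458
outer loop
vertex 2.571 -0.516 -3.801
vertex 2.253 -0.717 -4.269
vertex 2.442 -0.148 -4.257
endloop
endfacet
facet normal 0.488 0.741 0.460
outer loop
vertex 2.571 -0.516 -3.801
vertex 2.442 -0.148 -4.257
vertex 1.285 -0.102 -3.104
endloop
endfacet
facet normal 0.489 0.741 0.461
outer loop
vertex 1.285 -0.102 -3.104
vertex 2.442 -0.148 -4.257
vertex 1.157 0.266 -3.56
endloop
endfacet
facet normal -0.846 0.274 0.458
outer loop
vertex 1.285 -0.102 -3.104
vertex 1.157 0.266 -3.56
vertex 0.967 -0.303 -3.571
endloop
endfacet
facet normal 0.846 -0.271 -0.459
outer loop
vertex 2.442 -0.148 -4.257
vertex 2.253 -0.717 -4.269
vertex 2.124 -0.349 -4.724
endloop
endfacet
facet normal 0.058 0.902 -0.428
outer loop
vertex 2.442 -0.148 -4.257
vertex 2.124 -0.349 -4.724
vertex 1.157 0.266 -3.56
endloop
endfacet
facet normal 0.058 0.902 -0.428
outer loop
vertex 1.157 0.266 -3.56
vertex 2.124 -0.349 -4.724
vertex 0.839 0.065 -4.027
endloop
endfacet
facet normal -0.846 0.274 0.458
outer loop
vertex 1.157 0.266 -3.56
vertex 0.839 0.065 -4.027
vertex 0.967 -0.303 -3.571
endloop
endfacet
facet normal 0.846 -0.271 -0.459
outer loop
vertex 2.124 -0.349 -4.724
vertex 2.253 -0.717 -4.269
vertex 1.935 -0.918 -4.736
endloop
endfacet
facet normal -0.430 0.162 -0.888
outer loop
vertex 2.124 -0.349 -4.724
vertex 1.935 -0.918 -4.736
vertex 0.839 0.065 -4.027
endloop
endfacet
facet normal -0.429 0.162 -0.888
outer loop
vertex 0.839 0.065 -4.027
vertex 1.935 -0.918 -4.736
vertex 0.649 -0.504 -4.039
endloop
endfacet
facet normal -0.846 0.273 0.458
outer loop
vertex 0.839 0.065 -4.027
vertex 0.649 -0.504 -4.039
vertex 0.967 -0.303 -3.571
endloop
endfacet
facet normal 0.846 -0.274 -0.458
outer loop
vertex 1.935 -0.918 -4.736
vertex 2.253 -0.717 -4.269
vertex 2.063 -1.286 -4.28
endloop
endfacet
facet normal -0.488 -0.741 -0.461
outer loop
vertex 1.935 -0.918 -4.736
vertex 2.063 -1.286 -4.28
vertex 0.649 -0.504 -4.039
endloop
endfacet
facet normal -0.488 -0.741 -0.460
outer loop
vertex 0.649 -0.504 -4.039
vertex 2.063 -1.286 -4.28
vertex 0.778 -0.872 -3.583
endloop
endfacet
facet normal -0.846 0.271 0.458
outer loop
vertex 0.649 -0.504 -4.039
vertex 0.778 -0.872 -3.583
vertex 0.967 -0.303 -3.571
endloop
endfacet
facet normal 0.846 -0.274 -0.458
outer loop
vertex 2.063 -1.286 -4.28
vertex 2.253 -0.717 -4.269
vertex 2.381 -1.085 -3.813
endloop
endfacet
facet normal -0.058 -0.902 0.428
outer loop
vertex 2.063 -1.286 -4.28
vertex 2.381 -1.085 -3.813
vertex 0.778 -0.872 -3.583
endloop
endfacet
facet normal -0.058 -0.902 0.428
outer loop
vertex 0.778 -0.872 -3.583
vertex 2.381 -1.085 -3.813
vertex 1.096 -0.671 -3.116
endloop
endfacet
facet normal -0.846 0.271 0.459
outer loop
vertex 0.778 -0.872 -3.583
vertex 1.096 -0.671 -3.116
vertex 0.967 -0.303 -3.571
endloop
endfacet
facet normal 0.846 -0.273 -0.458
outer loop
vertex 2.381 -1.085 -3.813
vertex 2.253 -0.717 -4.269
vertex 2.571 -0.516 -3.801
endloop
endfacet
facet normal 0.430 -0.162 0.888
outer loop
vertex 2.381 -1.085 -3.813
vertex 2.571 -0.516 -3.801
vertex 1.096 -0.671 -3.116
endloop
endfacet
facet normal 0.430 -0.161 0.888
outer loop
vertex 1.096 -0.671 -3.116
vertex 2.571 -0.516 -3.801
vertex 1.285 -0.102 -3.104
endloop
endfacet
facet normal -0.846 0.271 0.459
outer loop
vertex 1.096 -0.671 -3.116
vertex 1.285 -0.102 -3.104
vertex 0.967 -0.303 -3.571
endloop
endfacet

endsolid


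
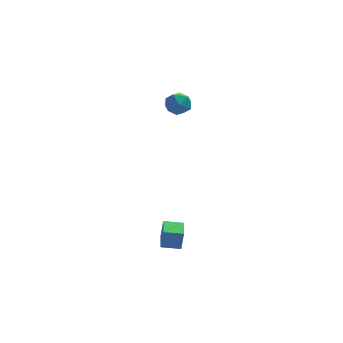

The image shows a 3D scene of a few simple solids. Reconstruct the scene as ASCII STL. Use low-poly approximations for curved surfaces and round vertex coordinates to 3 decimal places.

solid 
facet normal -0.989 0.069 0.129
outer loop
vertex -2.119 -4.269 -2.929
vertex -2.037 -2.944 -3.009
vertex -2.262 -4.325 -3.998
endloop
endfacet
facet normal -0.062 -0.996 0.060
outer loop
vertex -1.243 -4.396 -4.131
vertex -2.119 -4.269 -2.929
vertex -2.262 -4.325 -3.998
endloop
endfacet
facet normal -0.989 0.069 0.129
outer loop
vertex -2.262 -4.325 -3.998
vertex -2.037 -2.944 -3.009
vertex -2.18 -3.0 -4.078
endloop
endfacet
facet normal -0.133 -0.052 -0.990
outer loop
vertex -2.18 -3.0 -4.078
vertex -1.243 -4.396 -4.131
vertex -2.262 -4.325 -3.998
endloop
endfacet
facet normal 0.133 0.052 0.990
outer loop
vertex -2.119 -4.269 -2.929
vertex -1.018 -3.015 -3.142
vertex -2.037 -2.944 -3.009
endloop
endfacet
facet normal -0.062 -0.996 0.060
outer loop
vertex -1.1 -4.34 -3.062
vertex -2.119 -4.269 -2.929
vertex -1.243 -4.396 -4.131
endloop
endfacet
facet normal 0.133 0.052 0.990
outer loop
vertex -1.1 -4.34 -3.062
vertex -1.018 -3.015 -3.142
vertex -2.119 -4.269 -2.929
endloop
endfacet
facet normal 0.062 0.996 -0.060
outer loop
vertex -2.037 -2.944 -3.009
vertex -1.018 -3.015 -3.142
vertex -2.18 -3.0 -4.078
endloop
endfacet
facet normal -0.133 -0.052 -0.990
outer loop
vertex -1.161 -3.071 -4.211
vertex -1.243 -4.396 -4.131
vertex -2.18 -3.0 -4.078
endloop
endfacet
facet normal 0.062 0.996 -0.060
outer loop
vertex -2.18 -3.0 -4.078
vertex -1.018 -3.015 -3.142
vertex -1.161 -3.071 -4.211
endloop
endfacet
facet normal 0.989 -0.069 -0.129
outer loop
vertex -1.161 -3.071 -4.211
vertex -1.1 -4.34 -3.062
vertex -1.243 -4.396 -4.131
endloop
endfacet
facet normal 0.989 -0.069 -0.129
outer loop
vertex -1.018 -3.015 -3.142
vertex -1.1 -4.34 -3.062
vertex -1.161 -3.071 -4.211
endloop
endfacet
facet normal -0.977 0.106 -0.183
outer loop
vertex -1.357 3.618 1.27
vertex -1.534 3.126 1.929
vertex -1.463 3.958 2.031
endloop
endfacet
facet normal -0.615 0.685 -0.392
outer loop
vertex -1.357 3.618 1.27
vertex -1.463 3.958 2.031
vertex -0.843 4.229 1.532
endloop
endfacet
facet normal -0.126 0.479 -0.869
outer loop
vertex -1.357 3.618 1.27
vertex -0.843 4.229 1.532
vertex -0.531 3.565 1.121
endloop
endfacet
facet normal -0.187 -0.228 -0.956
outer loop
vertex -1.357 3.618 1.27
vertex -0.531 3.565 1.121
vertex -0.958 2.883 1.367
endloop
endfacet
facet normal -0.712 -0.457 -0.533
outer loop
vertex -1.357 3.618 1.27
vertex -0.958 2.883 1.367
vertex -1.534 3.126 1.929
endloop
endfacet
facet normal -0.272 0.946 0.176
outer loop
vertex -0.843 4.229 1.532
vertex -1.463 3.958 2.031
vertex -0.702 4.117 2.353
endloop
endfacet
facet normal -0.858 0.010 0.514
outer loop
vertex -1.463 3.958 2.031
vertex -1.534 3.126 1.929
vertex -1.129 3.435 2.599
endloop
endfacet
facet normal -0.429 -0.902 -0.049
outer loop
vertex -1.534 3.126 1.929
vertex -0.958 2.883 1.367
vertex -0.817 2.771 2.188
endloop
endfacet
facet normal 0.422 -0.530 -0.736
outer loop
vertex -0.958 2.883 1.367
vertex -0.531 3.565 1.121
vertex -0.197 3.042 1.689
endloop
endfacet
facet normal 0.519 0.613 -0.596
outer loop
vertex -0.531 3.565 1.121
vertex -0.843 4.229 1.532
vertex -0.126 3.874 1.791
endloop
endfacet
facet normal 0.187 0.228 0.956
outer loop
vertex -0.303 3.382 2.45
vertex -0.702 4.117 2.353
vertex -1.129 3.435 2.599
endloop
endfacet
facet normal 0.126 -0.479 0.869
outer loop
vertex -0.303 3.382 2.45
vertex -1.129 3.435 2.599
vertex -0.817 2.771 2.188
endloop
endfacet
facet normal 0.615 -0.685 0.392
outer loop
vertex -0.303 3.382 2.45
vertex -0.817 2.771 2.188
vertex -0.197 3.042 1.689
endloop
endfacet
facet normal 0.977 -0.106 0.183
outer loop
vertex -0.303 3.382 2.45
vertex -0.197 3.042 1.689
vertex -0.126 3.874 1.791
endloop
endfacet
facet normal 0.712 0.457 0.533
outer loop
vertex -0.303 3.382 2.45
vertex -0.126 3.874 1.791
vertex -0.702 4.117 2.353
endloop
endfacet
facet normal -0.422 0.530 0.736
outer loop
vertex -1.129 3.435 2.599
vertex -0.702 4.117 2.353
vertex -1.463 3.958 2.031
endloop
endfacet
facet normal -0.519 -0.613 0.596
outer loop
vertex -0.817 2.771 2.188
vertex -1.129 3.435 2.599
vertex -1.534 3.126 1.929
endloop
endfacet
facet normal 0.272 -0.946 -0.176
outer loop
vertex -0.197 3.042 1.689
vertex -0.817 2.771 2.188
vertex -0.958 2.883 1.367
endloop
endfacet
facet normal 0.858 -0.010 -0.514
outer loop
vertex -0.126 3.874 1.791
vertex -0.197 3.042 1.689
vertex -0.531 3.565 1.121
endloop
endfacet
facet normal 0.429 0.902 0.049
outer loop
vertex -0.702 4.117 2.353
vertex -0.126 3.874 1.791
vertex -0.843 4.229 1.532
endloop
endfacet

endsolid


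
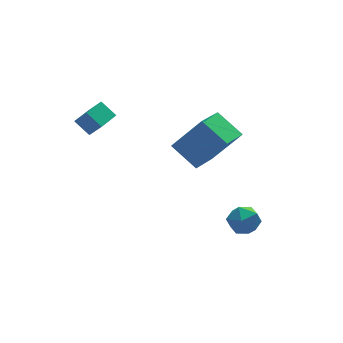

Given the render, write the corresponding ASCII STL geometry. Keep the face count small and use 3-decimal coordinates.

solid 
facet normal -0.411 0.489 -0.769
outer loop
vertex -3.615 3.184 3.4
vertex -2.657 3.955 3.378
vertex -3.146 2.584 2.768
endloop
endfacet
facet normal -0.779 -0.627 0.018
outer loop
vertex -2.743 2.105 3.522
vertex -3.615 3.184 3.4
vertex -3.146 2.584 2.768
endloop
endfacet
facet normal -0.411 0.489 -0.769
outer loop
vertex -3.146 2.584 2.768
vertex -2.657 3.955 3.378
vertex -2.188 3.355 2.746
endloop
endfacet
facet normal 0.474 -0.607 -0.639
outer loop
vertex -2.188 3.355 2.746
vertex -2.743 2.105 3.522
vertex -3.146 2.584 2.768
endloop
endfacet
facet normal -0.474 0.607 0.639
outer loop
vertex -3.615 3.184 3.4
vertex -2.254 3.476 4.132
vertex -2.657 3.955 3.378
endloop
endfacet
facet normal -0.779 -0.627 0.018
outer loop
vertex -3.212 2.705 4.154
vertex -3.615 3.184 3.4
vertex -2.743 2.105 3.522
endloop
endfacet
facet normal -0.474 0.607 0.639
outer loop
vertex -3.212 2.705 4.154
vertex -2.254 3.476 4.132
vertex -3.615 3.184 3.4
endloop
endfacet
facet normal 0.779 0.627 -0.018
outer loop
vertex -2.657 3.955 3.378
vertex -2.254 3.476 4.132
vertex -2.188 3.355 2.746
endloop
endfacet
facet normal 0.474 -0.607 -0.639
outer loop
vertex -1.785 2.876 3.5
vertex -2.743 2.105 3.522
vertex -2.188 3.355 2.746
endloop
endfacet
facet normal 0.779 0.627 -0.018
outer loop
vertex -2.188 3.355 2.746
vertex -2.254 3.476 4.132
vertex -1.785 2.876 3.5
endloop
endfacet
facet normal 0.411 -0.489 0.769
outer loop
vertex -1.785 2.876 3.5
vertex -3.212 2.705 4.154
vertex -2.743 2.105 3.522
endloop
endfacet
facet normal 0.411 -0.489 0.769
outer loop
vertex -2.254 3.476 4.132
vertex -3.212 2.705 4.154
vertex -1.785 2.876 3.5
endloop
endfacet
facet normal -0.574 0.597 0.561
outer loop
vertex 1.831 -1.664 -0.692
vertex 1.259 -2.29 -0.611
vertex 1.891 -2.214 -0.045
endloop
endfacet
facet normal 0.116 0.762 0.637
outer loop
vertex 1.831 -1.664 -0.692
vertex 1.891 -2.214 -0.045
vertex 2.592 -1.97 -0.464
endloop
endfacet
facet normal 0.375 0.927 -0.007
outer loop
vertex 1.831 -1.664 -0.692
vertex 2.592 -1.97 -0.464
vertex 2.393 -1.896 -1.289
endloop
endfacet
facet normal -0.155 0.863 -0.481
outer loop
vertex 1.831 -1.664 -0.692
vertex 2.393 -1.896 -1.289
vertex 1.569 -2.094 -1.379
endloop
endfacet
facet normal -0.740 0.660 -0.130
outer loop
vertex 1.831 -1.664 -0.692
vertex 1.569 -2.094 -1.379
vertex 1.259 -2.29 -0.611
endloop
endfacet
facet normal 0.457 0.181 0.871
outer loop
vertex 2.592 -1.97 -0.464
vertex 1.891 -2.214 -0.045
vertex 2.491 -2.786 -0.241
endloop
endfacet
facet normal -0.659 -0.086 0.747
outer loop
vertex 1.891 -2.214 -0.045
vertex 1.259 -2.29 -0.611
vertex 1.667 -2.984 -0.331
endloop
endfacet
facet normal -0.928 0.013 -0.371
outer loop
vertex 1.259 -2.29 -0.611
vertex 1.569 -2.094 -1.379
vertex 1.468 -2.91 -1.156
endloop
endfacet
facet normal 0.020 0.343 -0.939
outer loop
vertex 1.569 -2.094 -1.379
vertex 2.393 -1.896 -1.289
vertex 2.169 -2.666 -1.575
endloop
endfacet
facet normal 0.878 0.447 -0.172
outer loop
vertex 2.393 -1.896 -1.289
vertex 2.592 -1.97 -0.464
vertex 2.801 -2.59 -1.009
endloop
endfacet
facet normal 0.155 -0.863 0.481
outer loop
vertex 2.229 -3.216 -0.928
vertex 2.491 -2.786 -0.241
vertex 1.667 -2.984 -0.331
endloop
endfacet
facet normal -0.375 -0.927 0.007
outer loop
vertex 2.229 -3.216 -0.928
vertex 1.667 -2.984 -0.331
vertex 1.468 -2.91 -1.156
endloop
endfacet
facet normal -0.116 -0.762 -0.637
outer loop
vertex 2.229 -3.216 -0.928
vertex 1.468 -2.91 -1.156
vertex 2.169 -2.666 -1.575
endloop
endfacet
facet normal 0.574 -0.597 -0.561
outer loop
vertex 2.229 -3.216 -0.928
vertex 2.169 -2.666 -1.575
vertex 2.801 -2.59 -1.009
endloop
endfacet
facet normal 0.740 -0.660 0.130
outer loop
vertex 2.229 -3.216 -0.928
vertex 2.801 -2.59 -1.009
vertex 2.491 -2.786 -0.241
endloop
endfacet
facet normal -0.020 -0.343 0.939
outer loop
vertex 1.667 -2.984 -0.331
vertex 2.491 -2.786 -0.241
vertex 1.891 -2.214 -0.045
endloop
endfacet
facet normal -0.878 -0.447 0.172
outer loop
vertex 1.468 -2.91 -1.156
vertex 1.667 -2.984 -0.331
vertex 1.259 -2.29 -0.611
endloop
endfacet
facet normal -0.457 -0.181 -0.871
outer loop
vertex 2.169 -2.666 -1.575
vertex 1.468 -2.91 -1.156
vertex 1.569 -2.094 -1.379
endloop
endfacet
facet normal 0.659 0.086 -0.747
outer loop
vertex 2.801 -2.59 -1.009
vertex 2.169 -2.666 -1.575
vertex 2.393 -1.896 -1.289
endloop
endfacet
facet normal 0.928 -0.013 0.371
outer loop
vertex 2.491 -2.786 -0.241
vertex 2.801 -2.59 -1.009
vertex 2.592 -1.97 -0.464
endloop
endfacet
facet normal -0.567 0.254 -0.784
outer loop
vertex 0.469 2.036 1.409
vertex 1.737 3.21 0.873
vertex 1.179 0.859 0.514
endloop
endfacet
facet normal -0.701 -0.648 0.297
outer loop
vertex 2.403 0.31 2.207
vertex 0.469 2.036 1.409
vertex 1.179 0.859 0.514
endloop
endfacet
facet normal -0.566 0.254 -0.784
outer loop
vertex 1.179 0.859 0.514
vertex 1.737 3.21 0.873
vertex 2.448 2.034 -0.022
endloop
endfacet
facet normal 0.433 -0.717 -0.546
outer loop
vertex 2.448 2.034 -0.022
vertex 2.403 0.31 2.207
vertex 1.179 0.859 0.514
endloop
endfacet
facet normal -0.433 0.717 0.546
outer loop
vertex 0.469 2.036 1.409
vertex 2.961 2.661 2.566
vertex 1.737 3.21 0.873
endloop
endfacet
facet normal -0.701 -0.649 0.296
outer loop
vertex 1.692 1.486 3.102
vertex 0.469 2.036 1.409
vertex 2.403 0.31 2.207
endloop
endfacet
facet normal -0.433 0.717 0.546
outer loop
vertex 1.692 1.486 3.102
vertex 2.961 2.661 2.566
vertex 0.469 2.036 1.409
endloop
endfacet
facet normal 0.701 0.649 -0.296
outer loop
vertex 1.737 3.21 0.873
vertex 2.961 2.661 2.566
vertex 2.448 2.034 -0.022
endloop
endfacet
facet normal 0.433 -0.717 -0.546
outer loop
vertex 3.671 1.484 1.671
vertex 2.403 0.31 2.207
vertex 2.448 2.034 -0.022
endloop
endfacet
facet normal 0.701 0.648 -0.296
outer loop
vertex 2.448 2.034 -0.022
vertex 2.961 2.661 2.566
vertex 3.671 1.484 1.671
endloop
endfacet
facet normal 0.567 -0.254 0.784
outer loop
vertex 3.671 1.484 1.671
vertex 1.692 1.486 3.102
vertex 2.403 0.31 2.207
endloop
endfacet
facet normal 0.567 -0.254 0.784
outer loop
vertex 2.961 2.661 2.566
vertex 1.692 1.486 3.102
vertex 3.671 1.484 1.671
endloop
endfacet

endsolid


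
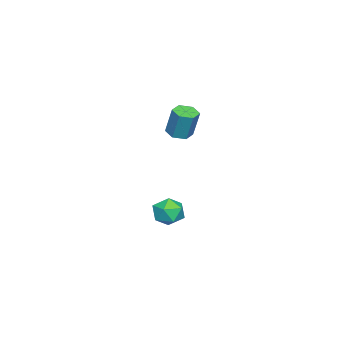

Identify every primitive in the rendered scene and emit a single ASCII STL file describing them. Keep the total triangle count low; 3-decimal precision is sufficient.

solid 
facet normal -0.123 -0.267 -0.956
outer loop
vertex 4.278 -1.471 2.671
vertex 3.855 -2.017 2.878
vertex 3.567 -1.372 2.735
endloop
endfacet
facet normal 0.108 0.954 -0.280
outer loop
vertex 4.278 -1.471 2.671
vertex 3.567 -1.372 2.735
vertex 4.487 -1.018 4.296
endloop
endfacet
facet normal 0.108 0.954 -0.280
outer loop
vertex 4.487 -1.018 4.296
vertex 3.567 -1.372 2.735
vertex 3.777 -0.919 4.36
endloop
endfacet
facet normal 0.123 0.266 0.956
outer loop
vertex 4.487 -1.018 4.296
vertex 3.777 -0.919 4.36
vertex 4.065 -1.563 4.502
endloop
endfacet
facet normal -0.122 -0.266 -0.956
outer loop
vertex 3.567 -1.372 2.735
vertex 3.855 -2.017 2.878
vertex 3.145 -1.918 2.941
endloop
endfacet
facet normal -0.801 0.595 -0.062
outer loop
vertex 3.567 -1.372 2.735
vertex 3.145 -1.918 2.941
vertex 3.777 -0.919 4.36
endloop
endfacet
facet normal -0.800 0.597 -0.064
outer loop
vertex 3.777 -0.919 4.36
vertex 3.145 -1.918 2.941
vertex 3.354 -1.464 4.566
endloop
endfacet
facet normal 0.123 0.266 0.956
outer loop
vertex 3.777 -0.919 4.36
vertex 3.354 -1.464 4.566
vertex 4.065 -1.563 4.502
endloop
endfacet
facet normal -0.122 -0.267 -0.956
outer loop
vertex 3.145 -1.918 2.941
vertex 3.855 -2.017 2.878
vertex 3.433 -2.562 3.084
endloop
endfacet
facet normal -0.908 -0.358 0.217
outer loop
vertex 3.145 -1.918 2.941
vertex 3.433 -2.562 3.084
vertex 3.354 -1.464 4.566
endloop
endfacet
facet normal -0.908 -0.358 0.217
outer loop
vertex 3.354 -1.464 4.566
vertex 3.433 -2.562 3.084
vertex 3.642 -2.109 4.709
endloop
endfacet
facet normal 0.123 0.267 0.956
outer loop
vertex 3.354 -1.464 4.566
vertex 3.642 -2.109 4.709
vertex 4.065 -1.563 4.502
endloop
endfacet
facet normal -0.123 -0.266 -0.956
outer loop
vertex 3.433 -2.562 3.084
vertex 3.855 -2.017 2.878
vertex 4.143 -2.661 3.02
endloop
endfacet
facet normal -0.108 -0.954 0.280
outer loop
vertex 3.433 -2.562 3.084
vertex 4.143 -2.661 3.02
vertex 3.642 -2.109 4.709
endloop
endfacet
facet normal -0.108 -0.954 0.280
outer loop
vertex 3.642 -2.109 4.709
vertex 4.143 -2.661 3.02
vertex 4.353 -2.208 4.645
endloop
endfacet
facet normal 0.123 0.267 0.956
outer loop
vertex 3.642 -2.109 4.709
vertex 4.353 -2.208 4.645
vertex 4.065 -1.563 4.502
endloop
endfacet
facet normal -0.123 -0.266 -0.956
outer loop
vertex 4.143 -2.661 3.02
vertex 3.855 -2.017 2.878
vertex 4.566 -2.116 2.814
endloop
endfacet
facet normal 0.800 -0.597 0.063
outer loop
vertex 4.143 -2.661 3.02
vertex 4.566 -2.116 2.814
vertex 4.353 -2.208 4.645
endloop
endfacet
facet normal 0.801 -0.595 0.063
outer loop
vertex 4.353 -2.208 4.645
vertex 4.566 -2.116 2.814
vertex 4.775 -1.662 4.439
endloop
endfacet
facet normal 0.122 0.266 0.956
outer loop
vertex 4.353 -2.208 4.645
vertex 4.775 -1.662 4.439
vertex 4.065 -1.563 4.502
endloop
endfacet
facet normal -0.123 -0.267 -0.956
outer loop
vertex 4.566 -2.116 2.814
vertex 3.855 -2.017 2.878
vertex 4.278 -1.471 2.671
endloop
endfacet
facet normal 0.908 0.358 -0.217
outer loop
vertex 4.566 -2.116 2.814
vertex 4.278 -1.471 2.671
vertex 4.775 -1.662 4.439
endloop
endfacet
facet normal 0.908 0.358 -0.217
outer loop
vertex 4.775 -1.662 4.439
vertex 4.278 -1.471 2.671
vertex 4.487 -1.018 4.296
endloop
endfacet
facet normal 0.122 0.267 0.956
outer loop
vertex 4.775 -1.662 4.439
vertex 4.487 -1.018 4.296
vertex 4.065 -1.563 4.502
endloop
endfacet
facet normal -0.309 0.543 0.781
outer loop
vertex 3.127 -2.15 -2.564
vertex 3.763 -2.617 -1.987
vertex 4.033 -1.799 -2.449
endloop
endfacet
facet normal -0.375 0.911 0.172
outer loop
vertex 3.127 -2.15 -2.564
vertex 4.033 -1.799 -2.449
vertex 3.618 -1.802 -3.335
endloop
endfacet
facet normal -0.799 0.539 -0.266
outer loop
vertex 3.127 -2.15 -2.564
vertex 3.618 -1.802 -3.335
vertex 3.093 -2.622 -3.42
endloop
endfacet
facet normal -0.996 -0.059 0.072
outer loop
vertex 3.127 -2.15 -2.564
vertex 3.093 -2.622 -3.42
vertex 3.183 -3.126 -2.586
endloop
endfacet
facet normal -0.693 -0.056 0.719
outer loop
vertex 3.127 -2.15 -2.564
vertex 3.183 -3.126 -2.586
vertex 3.763 -2.617 -1.987
endloop
endfacet
facet normal 0.270 0.954 -0.130
outer loop
vertex 3.618 -1.802 -3.335
vertex 4.033 -1.799 -2.449
vertex 4.557 -2.054 -3.234
endloop
endfacet
facet normal 0.375 0.359 0.855
outer loop
vertex 4.033 -1.799 -2.449
vertex 3.763 -2.617 -1.987
vertex 4.647 -2.558 -2.4
endloop
endfacet
facet normal -0.245 -0.609 0.754
outer loop
vertex 3.763 -2.617 -1.987
vertex 3.183 -3.126 -2.586
vertex 4.122 -3.378 -2.485
endloop
endfacet
facet normal -0.734 -0.613 -0.291
outer loop
vertex 3.183 -3.126 -2.586
vertex 3.093 -2.622 -3.42
vertex 3.707 -3.381 -3.371
endloop
endfacet
facet normal -0.415 0.353 -0.838
outer loop
vertex 3.093 -2.622 -3.42
vertex 3.618 -1.802 -3.335
vertex 3.977 -2.563 -3.833
endloop
endfacet
facet normal 0.996 0.059 -0.072
outer loop
vertex 4.613 -3.03 -3.256
vertex 4.557 -2.054 -3.234
vertex 4.647 -2.558 -2.4
endloop
endfacet
facet normal 0.799 -0.539 0.266
outer loop
vertex 4.613 -3.03 -3.256
vertex 4.647 -2.558 -2.4
vertex 4.122 -3.378 -2.485
endloop
endfacet
facet normal 0.375 -0.911 -0.172
outer loop
vertex 4.613 -3.03 -3.256
vertex 4.122 -3.378 -2.485
vertex 3.707 -3.381 -3.371
endloop
endfacet
facet normal 0.309 -0.543 -0.781
outer loop
vertex 4.613 -3.03 -3.256
vertex 3.707 -3.381 -3.371
vertex 3.977 -2.563 -3.833
endloop
endfacet
facet normal 0.693 0.056 -0.719
outer loop
vertex 4.613 -3.03 -3.256
vertex 3.977 -2.563 -3.833
vertex 4.557 -2.054 -3.234
endloop
endfacet
facet normal 0.734 0.613 0.291
outer loop
vertex 4.647 -2.558 -2.4
vertex 4.557 -2.054 -3.234
vertex 4.033 -1.799 -2.449
endloop
endfacet
facet normal 0.415 -0.353 0.838
outer loop
vertex 4.122 -3.378 -2.485
vertex 4.647 -2.558 -2.4
vertex 3.763 -2.617 -1.987
endloop
endfacet
facet normal -0.270 -0.954 0.130
outer loop
vertex 3.707 -3.381 -3.371
vertex 4.122 -3.378 -2.485
vertex 3.183 -3.126 -2.586
endloop
endfacet
facet normal -0.375 -0.359 -0.855
outer loop
vertex 3.977 -2.563 -3.833
vertex 3.707 -3.381 -3.371
vertex 3.093 -2.622 -3.42
endloop
endfacet
facet normal 0.245 0.609 -0.754
outer loop
vertex 4.557 -2.054 -3.234
vertex 3.977 -2.563 -3.833
vertex 3.618 -1.802 -3.335
endloop
endfacet

endsolid


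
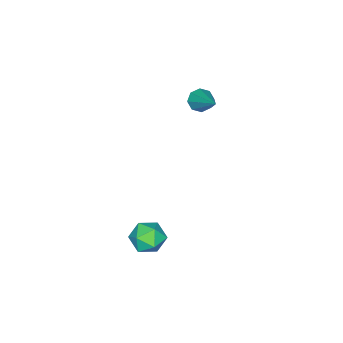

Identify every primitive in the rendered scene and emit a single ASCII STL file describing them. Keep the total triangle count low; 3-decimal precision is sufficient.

solid 
facet normal -0.449 -0.694 -0.562
outer loop
vertex -3.518 -3.304 1.427
vertex -4.066 -3.206 1.744
vertex -3.795 -2.957 1.22
endloop
endfacet
facet normal 0.787 0.310 -0.533
outer loop
vertex -3.518 -3.304 1.427
vertex -3.795 -2.957 1.22
vertex -3.114 -1.734 2.936
endloop
endfacet
facet normal -0.449 -0.694 -0.562
outer loop
vertex -3.795 -2.957 1.22
vertex -4.066 -3.206 1.744
vertex -4.231 -2.756 1.32
endloop
endfacet
facet normal 0.206 0.756 -0.621
outer loop
vertex -3.795 -2.957 1.22
vertex -4.231 -2.756 1.32
vertex -3.114 -1.734 2.936
endloop
endfacet
facet normal -0.449 -0.694 -0.562
outer loop
vertex -4.231 -2.756 1.32
vertex -4.066 -3.206 1.744
vertex -4.57 -2.818 1.667
endloop
endfacet
facet normal -0.423 0.869 -0.258
outer loop
vertex -4.231 -2.756 1.32
vertex -4.57 -2.818 1.667
vertex -3.114 -1.734 2.936
endloop
endfacet
facet normal -0.449 -0.694 -0.563
outer loop
vertex -4.57 -2.818 1.667
vertex -4.066 -3.206 1.744
vertex -4.614 -3.108 2.06
endloop
endfacet
facet normal -0.736 0.582 0.347
outer loop
vertex -4.57 -2.818 1.667
vertex -4.614 -3.108 2.06
vertex -3.114 -1.734 2.936
endloop
endfacet
facet normal -0.449 -0.694 -0.563
outer loop
vertex -4.614 -3.108 2.06
vertex -4.066 -3.206 1.744
vertex -4.337 -3.455 2.267
endloop
endfacet
facet normal -0.546 0.063 0.836
outer loop
vertex -4.614 -3.108 2.06
vertex -4.337 -3.455 2.267
vertex -3.114 -1.734 2.936
endloop
endfacet
facet normal -0.449 -0.694 -0.563
outer loop
vertex -4.337 -3.455 2.267
vertex -4.066 -3.206 1.744
vertex -3.902 -3.656 2.168
endloop
endfacet
facet normal 0.033 -0.383 0.923
outer loop
vertex -4.337 -3.455 2.267
vertex -3.902 -3.656 2.168
vertex -3.114 -1.734 2.936
endloop
endfacet
facet normal -0.448 -0.694 -0.563
outer loop
vertex -3.902 -3.656 2.168
vertex -4.066 -3.206 1.744
vertex -3.562 -3.593 1.82
endloop
endfacet
facet normal 0.664 -0.496 0.559
outer loop
vertex -3.902 -3.656 2.168
vertex -3.562 -3.593 1.82
vertex -3.114 -1.734 2.936
endloop
endfacet
facet normal -0.449 -0.695 -0.561
outer loop
vertex -3.562 -3.593 1.82
vertex -4.066 -3.206 1.744
vertex -3.518 -3.304 1.427
endloop
endfacet
facet normal 0.977 -0.209 -0.044
outer loop
vertex -3.562 -3.593 1.82
vertex -3.518 -3.304 1.427
vertex -3.114 -1.734 2.936
endloop
endfacet
facet normal 0.006 0.883 0.469
outer loop
vertex 1.589 -0.929 -2.502
vertex 1.993 -1.311 -1.789
vertex 2.492 -0.96 -2.456
endloop
endfacet
facet normal 0.045 0.970 -0.238
outer loop
vertex 1.589 -0.929 -2.502
vertex 2.492 -0.96 -2.456
vertex 2.072 -1.132 -3.239
endloop
endfacet
facet normal -0.529 0.664 -0.529
outer loop
vertex 1.589 -0.929 -2.502
vertex 2.072 -1.132 -3.239
vertex 1.314 -1.589 -3.055
endloop
endfacet
facet normal -0.922 0.386 -0.003
outer loop
vertex 1.589 -0.929 -2.502
vertex 1.314 -1.589 -3.055
vertex 1.265 -1.7 -2.159
endloop
endfacet
facet normal -0.591 0.522 0.615
outer loop
vertex 1.589 -0.929 -2.502
vertex 1.265 -1.7 -2.159
vertex 1.993 -1.311 -1.789
endloop
endfacet
facet normal 0.624 0.624 -0.471
outer loop
vertex 2.072 -1.132 -3.239
vertex 2.492 -0.96 -2.456
vertex 2.775 -1.64 -2.981
endloop
endfacet
facet normal 0.561 0.482 0.673
outer loop
vertex 2.492 -0.96 -2.456
vertex 1.993 -1.311 -1.789
vertex 2.726 -1.751 -2.085
endloop
endfacet
facet normal -0.407 -0.102 0.908
outer loop
vertex 1.993 -1.311 -1.789
vertex 1.265 -1.7 -2.159
vertex 1.968 -2.208 -1.901
endloop
endfacet
facet normal -0.942 -0.322 -0.091
outer loop
vertex 1.265 -1.7 -2.159
vertex 1.314 -1.589 -3.055
vertex 1.548 -2.38 -2.684
endloop
endfacet
facet normal -0.305 0.126 -0.944
outer loop
vertex 1.314 -1.589 -3.055
vertex 2.072 -1.132 -3.239
vertex 2.047 -2.029 -3.351
endloop
endfacet
facet normal 0.922 -0.386 0.003
outer loop
vertex 2.451 -2.411 -2.638
vertex 2.775 -1.64 -2.981
vertex 2.726 -1.751 -2.085
endloop
endfacet
facet normal 0.529 -0.664 0.529
outer loop
vertex 2.451 -2.411 -2.638
vertex 2.726 -1.751 -2.085
vertex 1.968 -2.208 -1.901
endloop
endfacet
facet normal -0.045 -0.970 0.238
outer loop
vertex 2.451 -2.411 -2.638
vertex 1.968 -2.208 -1.901
vertex 1.548 -2.38 -2.684
endloop
endfacet
facet normal -0.006 -0.883 -0.469
outer loop
vertex 2.451 -2.411 -2.638
vertex 1.548 -2.38 -2.684
vertex 2.047 -2.029 -3.351
endloop
endfacet
facet normal 0.591 -0.522 -0.615
outer loop
vertex 2.451 -2.411 -2.638
vertex 2.047 -2.029 -3.351
vertex 2.775 -1.64 -2.981
endloop
endfacet
facet normal 0.942 0.322 0.091
outer loop
vertex 2.726 -1.751 -2.085
vertex 2.775 -1.64 -2.981
vertex 2.492 -0.96 -2.456
endloop
endfacet
facet normal 0.305 -0.126 0.944
outer loop
vertex 1.968 -2.208 -1.901
vertex 2.726 -1.751 -2.085
vertex 1.993 -1.311 -1.789
endloop
endfacet
facet normal -0.624 -0.624 0.471
outer loop
vertex 1.548 -2.38 -2.684
vertex 1.968 -2.208 -1.901
vertex 1.265 -1.7 -2.159
endloop
endfacet
facet normal -0.561 -0.482 -0.673
outer loop
vertex 2.047 -2.029 -3.351
vertex 1.548 -2.38 -2.684
vertex 1.314 -1.589 -3.055
endloop
endfacet
facet normal 0.407 0.102 -0.908
outer loop
vertex 2.775 -1.64 -2.981
vertex 2.047 -2.029 -3.351
vertex 2.072 -1.132 -3.239
endloop
endfacet

endsolid


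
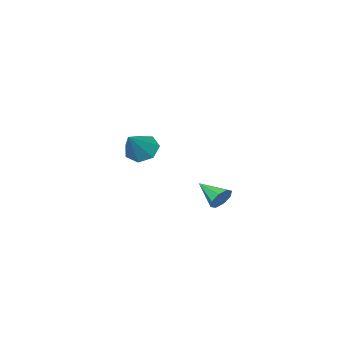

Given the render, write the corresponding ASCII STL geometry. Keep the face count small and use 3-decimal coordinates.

solid 
facet normal -0.121 0.907 -0.403
outer loop
vertex -0.224 5.071 -1.546
vertex -0.685 4.76 -2.107
vertex -0.808 5.063 -1.388
endloop
endfacet
facet normal 0.261 0.034 0.965
outer loop
vertex -0.224 5.071 -1.546
vertex -0.808 5.063 -1.388
vertex -0.475 3.2 -1.413
endloop
endfacet
facet normal -0.122 0.907 -0.403
outer loop
vertex -0.808 5.063 -1.388
vertex -0.685 4.76 -2.107
vertex -1.319 4.877 -1.652
endloop
endfacet
facet normal -0.431 -0.089 0.898
outer loop
vertex -0.808 5.063 -1.388
vertex -1.319 4.877 -1.652
vertex -0.475 3.2 -1.413
endloop
endfacet
facet normal -0.122 0.907 -0.403
outer loop
vertex -1.319 4.877 -1.652
vertex -0.685 4.76 -2.107
vertex -1.459 4.623 -2.182
endloop
endfacet
facet normal -0.841 -0.367 0.398
outer loop
vertex -1.319 4.877 -1.652
vertex -1.459 4.623 -2.182
vertex -0.475 3.2 -1.413
endloop
endfacet
facet normal -0.121 0.906 -0.405
outer loop
vertex -1.459 4.623 -2.182
vertex -0.685 4.76 -2.107
vertex -1.145 4.448 -2.668
endloop
endfacet
facet normal -0.731 -0.637 -0.243
outer loop
vertex -1.459 4.623 -2.182
vertex -1.145 4.448 -2.668
vertex -0.475 3.2 -1.413
endloop
endfacet
facet normal -0.122 0.907 -0.404
outer loop
vertex -1.145 4.448 -2.668
vertex -0.685 4.76 -2.107
vertex -0.562 4.456 -2.826
endloop
endfacet
facet normal -0.166 -0.742 -0.649
outer loop
vertex -1.145 4.448 -2.668
vertex -0.562 4.456 -2.826
vertex -0.475 3.2 -1.413
endloop
endfacet
facet normal -0.122 0.907 -0.404
outer loop
vertex -0.562 4.456 -2.826
vertex -0.685 4.76 -2.107
vertex -0.05 4.642 -2.563
endloop
endfacet
facet normal 0.525 -0.620 -0.583
outer loop
vertex -0.562 4.456 -2.826
vertex -0.05 4.642 -2.563
vertex -0.475 3.2 -1.413
endloop
endfacet
facet normal -0.121 0.907 -0.404
outer loop
vertex -0.05 4.642 -2.563
vertex -0.685 4.76 -2.107
vertex 0.09 4.897 -2.032
endloop
endfacet
facet normal 0.936 -0.342 -0.083
outer loop
vertex -0.05 4.642 -2.563
vertex 0.09 4.897 -2.032
vertex -0.475 3.2 -1.413
endloop
endfacet
facet normal -0.121 0.907 -0.403
outer loop
vertex 0.09 4.897 -2.032
vertex -0.685 4.76 -2.107
vertex -0.224 5.071 -1.546
endloop
endfacet
facet normal 0.826 -0.071 0.559
outer loop
vertex 0.09 4.897 -2.032
vertex -0.224 5.071 -1.546
vertex -0.475 3.2 -1.413
endloop
endfacet
facet normal -0.681 -0.272 -0.680
outer loop
vertex -0.845 -3.521 -1.6
vertex -1.618 -3.042 -1.017
vertex -1.005 -2.619 -1.8
endloop
endfacet
facet normal 0.934 0.089 -0.347
outer loop
vertex -0.845 -3.521 -1.6
vertex -1.005 -2.619 -1.8
vertex -0.202 -2.478 0.397
endloop
endfacet
facet normal -0.681 -0.272 -0.680
outer loop
vertex -1.005 -2.619 -1.8
vertex -1.618 -3.042 -1.017
vertex -1.627 -2.036 -1.41
endloop
endfacet
facet normal 0.570 0.780 -0.258
outer loop
vertex -1.005 -2.619 -1.8
vertex -1.627 -2.036 -1.41
vertex -0.202 -2.478 0.397
endloop
endfacet
facet normal -0.681 -0.272 -0.680
outer loop
vertex -1.627 -2.036 -1.41
vertex -1.618 -3.042 -1.017
vertex -2.242 -2.211 -0.725
endloop
endfacet
facet normal -0.006 0.970 0.242
outer loop
vertex -1.627 -2.036 -1.41
vertex -2.242 -2.211 -0.725
vertex -0.202 -2.478 0.397
endloop
endfacet
facet normal -0.680 -0.272 -0.680
outer loop
vertex -2.242 -2.211 -0.725
vertex -1.618 -3.042 -1.017
vertex -2.387 -3.012 -0.26
endloop
endfacet
facet normal -0.360 0.516 0.777
outer loop
vertex -2.242 -2.211 -0.725
vertex -2.387 -3.012 -0.26
vertex -0.202 -2.478 0.397
endloop
endfacet
facet normal -0.681 -0.271 -0.681
outer loop
vertex -2.387 -3.012 -0.26
vertex -1.618 -3.042 -1.017
vertex -1.953 -3.836 -0.366
endloop
endfacet
facet normal -0.225 -0.240 0.944
outer loop
vertex -2.387 -3.012 -0.26
vertex -1.953 -3.836 -0.366
vertex -0.202 -2.478 0.397
endloop
endfacet
facet normal -0.681 -0.271 -0.681
outer loop
vertex -1.953 -3.836 -0.366
vertex -1.618 -3.042 -1.017
vertex -1.267 -4.062 -0.962
endloop
endfacet
facet normal 0.296 -0.729 0.617
outer loop
vertex -1.953 -3.836 -0.366
vertex -1.267 -4.062 -0.962
vertex -0.202 -2.478 0.397
endloop
endfacet
facet normal -0.681 -0.271 -0.680
outer loop
vertex -1.267 -4.062 -0.962
vertex -1.618 -3.042 -1.017
vertex -0.845 -3.521 -1.6
endloop
endfacet
facet normal 0.812 -0.583 0.043
outer loop
vertex -1.267 -4.062 -0.962
vertex -0.845 -3.521 -1.6
vertex -0.202 -2.478 0.397
endloop
endfacet

endsolid
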